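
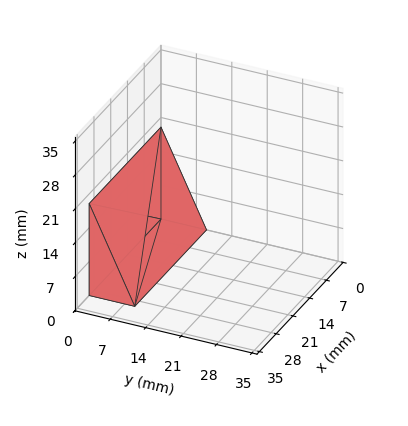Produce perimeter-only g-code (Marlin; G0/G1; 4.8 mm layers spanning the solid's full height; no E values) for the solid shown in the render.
Reading the render: the shape is a wedge (ramp): 30 × 9 mm base, rising to 19 mm along the y=0 edge and sloping linearly to z=0 at y=9 (dimensions read to the nearest mm from the axis ticks). For the g-code, the solid's height is divided into equal slices at the stated Δz and each level perimeter traced with G1 moves after a G0 lift.

; perimeter-only toolpath
G21 ; units = mm
G90 ; absolute positioning
G28 ; home
; layer 1
G0 Z4.8
G0 X0.0 Y0.0
G1 X30.0 Y0.0
G1 X30.0 Y6.8
G1 X0.0 Y6.8
G1 X0.0 Y0.0
; layer 2
G0 Z9.5
G0 X0.0 Y0.0
G1 X30.0 Y0.0
G1 X30.0 Y4.5
G1 X0.0 Y4.5
G1 X0.0 Y0.0
; layer 3
G0 Z14.2
G0 X0.0 Y0.0
G1 X30.0 Y0.0
G1 X30.0 Y2.2
G1 X0.0 Y2.2
G1 X0.0 Y0.0
M2 ; end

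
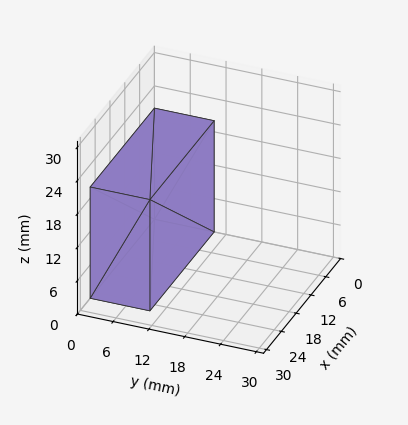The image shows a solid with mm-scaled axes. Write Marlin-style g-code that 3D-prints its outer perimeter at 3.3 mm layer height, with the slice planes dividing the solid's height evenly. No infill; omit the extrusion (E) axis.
Reading the render: the shape is a rectangular box, roughly 26 × 10 mm footprint and 20 mm tall (dimensions read to the nearest mm from the axis ticks). For the g-code, the solid's height is divided into equal slices at the stated Δz and each level perimeter traced with G1 moves after a G0 lift.

; perimeter-only toolpath
G21 ; units = mm
G90 ; absolute positioning
G28 ; home
; layer 1
G0 Z3.3
G0 X0.0 Y0.0
G1 X26.0 Y0.0
G1 X26.0 Y10.0
G1 X0.0 Y10.0
G1 X0.0 Y0.0
; layer 2
G0 Z6.7
G0 X0.0 Y0.0
G1 X26.0 Y0.0
G1 X26.0 Y10.0
G1 X0.0 Y10.0
G1 X0.0 Y0.0
; layer 3
G0 Z10.0
G0 X0.0 Y0.0
G1 X26.0 Y0.0
G1 X26.0 Y10.0
G1 X0.0 Y10.0
G1 X0.0 Y0.0
; layer 4
G0 Z13.3
G0 X0.0 Y0.0
G1 X26.0 Y0.0
G1 X26.0 Y10.0
G1 X0.0 Y10.0
G1 X0.0 Y0.0
; layer 5
G0 Z16.7
G0 X0.0 Y0.0
G1 X26.0 Y0.0
G1 X26.0 Y10.0
G1 X0.0 Y10.0
G1 X0.0 Y0.0
; layer 6
G0 Z20.0
G0 X0.0 Y0.0
G1 X26.0 Y0.0
G1 X26.0 Y10.0
G1 X0.0 Y10.0
G1 X0.0 Y0.0
M2 ; end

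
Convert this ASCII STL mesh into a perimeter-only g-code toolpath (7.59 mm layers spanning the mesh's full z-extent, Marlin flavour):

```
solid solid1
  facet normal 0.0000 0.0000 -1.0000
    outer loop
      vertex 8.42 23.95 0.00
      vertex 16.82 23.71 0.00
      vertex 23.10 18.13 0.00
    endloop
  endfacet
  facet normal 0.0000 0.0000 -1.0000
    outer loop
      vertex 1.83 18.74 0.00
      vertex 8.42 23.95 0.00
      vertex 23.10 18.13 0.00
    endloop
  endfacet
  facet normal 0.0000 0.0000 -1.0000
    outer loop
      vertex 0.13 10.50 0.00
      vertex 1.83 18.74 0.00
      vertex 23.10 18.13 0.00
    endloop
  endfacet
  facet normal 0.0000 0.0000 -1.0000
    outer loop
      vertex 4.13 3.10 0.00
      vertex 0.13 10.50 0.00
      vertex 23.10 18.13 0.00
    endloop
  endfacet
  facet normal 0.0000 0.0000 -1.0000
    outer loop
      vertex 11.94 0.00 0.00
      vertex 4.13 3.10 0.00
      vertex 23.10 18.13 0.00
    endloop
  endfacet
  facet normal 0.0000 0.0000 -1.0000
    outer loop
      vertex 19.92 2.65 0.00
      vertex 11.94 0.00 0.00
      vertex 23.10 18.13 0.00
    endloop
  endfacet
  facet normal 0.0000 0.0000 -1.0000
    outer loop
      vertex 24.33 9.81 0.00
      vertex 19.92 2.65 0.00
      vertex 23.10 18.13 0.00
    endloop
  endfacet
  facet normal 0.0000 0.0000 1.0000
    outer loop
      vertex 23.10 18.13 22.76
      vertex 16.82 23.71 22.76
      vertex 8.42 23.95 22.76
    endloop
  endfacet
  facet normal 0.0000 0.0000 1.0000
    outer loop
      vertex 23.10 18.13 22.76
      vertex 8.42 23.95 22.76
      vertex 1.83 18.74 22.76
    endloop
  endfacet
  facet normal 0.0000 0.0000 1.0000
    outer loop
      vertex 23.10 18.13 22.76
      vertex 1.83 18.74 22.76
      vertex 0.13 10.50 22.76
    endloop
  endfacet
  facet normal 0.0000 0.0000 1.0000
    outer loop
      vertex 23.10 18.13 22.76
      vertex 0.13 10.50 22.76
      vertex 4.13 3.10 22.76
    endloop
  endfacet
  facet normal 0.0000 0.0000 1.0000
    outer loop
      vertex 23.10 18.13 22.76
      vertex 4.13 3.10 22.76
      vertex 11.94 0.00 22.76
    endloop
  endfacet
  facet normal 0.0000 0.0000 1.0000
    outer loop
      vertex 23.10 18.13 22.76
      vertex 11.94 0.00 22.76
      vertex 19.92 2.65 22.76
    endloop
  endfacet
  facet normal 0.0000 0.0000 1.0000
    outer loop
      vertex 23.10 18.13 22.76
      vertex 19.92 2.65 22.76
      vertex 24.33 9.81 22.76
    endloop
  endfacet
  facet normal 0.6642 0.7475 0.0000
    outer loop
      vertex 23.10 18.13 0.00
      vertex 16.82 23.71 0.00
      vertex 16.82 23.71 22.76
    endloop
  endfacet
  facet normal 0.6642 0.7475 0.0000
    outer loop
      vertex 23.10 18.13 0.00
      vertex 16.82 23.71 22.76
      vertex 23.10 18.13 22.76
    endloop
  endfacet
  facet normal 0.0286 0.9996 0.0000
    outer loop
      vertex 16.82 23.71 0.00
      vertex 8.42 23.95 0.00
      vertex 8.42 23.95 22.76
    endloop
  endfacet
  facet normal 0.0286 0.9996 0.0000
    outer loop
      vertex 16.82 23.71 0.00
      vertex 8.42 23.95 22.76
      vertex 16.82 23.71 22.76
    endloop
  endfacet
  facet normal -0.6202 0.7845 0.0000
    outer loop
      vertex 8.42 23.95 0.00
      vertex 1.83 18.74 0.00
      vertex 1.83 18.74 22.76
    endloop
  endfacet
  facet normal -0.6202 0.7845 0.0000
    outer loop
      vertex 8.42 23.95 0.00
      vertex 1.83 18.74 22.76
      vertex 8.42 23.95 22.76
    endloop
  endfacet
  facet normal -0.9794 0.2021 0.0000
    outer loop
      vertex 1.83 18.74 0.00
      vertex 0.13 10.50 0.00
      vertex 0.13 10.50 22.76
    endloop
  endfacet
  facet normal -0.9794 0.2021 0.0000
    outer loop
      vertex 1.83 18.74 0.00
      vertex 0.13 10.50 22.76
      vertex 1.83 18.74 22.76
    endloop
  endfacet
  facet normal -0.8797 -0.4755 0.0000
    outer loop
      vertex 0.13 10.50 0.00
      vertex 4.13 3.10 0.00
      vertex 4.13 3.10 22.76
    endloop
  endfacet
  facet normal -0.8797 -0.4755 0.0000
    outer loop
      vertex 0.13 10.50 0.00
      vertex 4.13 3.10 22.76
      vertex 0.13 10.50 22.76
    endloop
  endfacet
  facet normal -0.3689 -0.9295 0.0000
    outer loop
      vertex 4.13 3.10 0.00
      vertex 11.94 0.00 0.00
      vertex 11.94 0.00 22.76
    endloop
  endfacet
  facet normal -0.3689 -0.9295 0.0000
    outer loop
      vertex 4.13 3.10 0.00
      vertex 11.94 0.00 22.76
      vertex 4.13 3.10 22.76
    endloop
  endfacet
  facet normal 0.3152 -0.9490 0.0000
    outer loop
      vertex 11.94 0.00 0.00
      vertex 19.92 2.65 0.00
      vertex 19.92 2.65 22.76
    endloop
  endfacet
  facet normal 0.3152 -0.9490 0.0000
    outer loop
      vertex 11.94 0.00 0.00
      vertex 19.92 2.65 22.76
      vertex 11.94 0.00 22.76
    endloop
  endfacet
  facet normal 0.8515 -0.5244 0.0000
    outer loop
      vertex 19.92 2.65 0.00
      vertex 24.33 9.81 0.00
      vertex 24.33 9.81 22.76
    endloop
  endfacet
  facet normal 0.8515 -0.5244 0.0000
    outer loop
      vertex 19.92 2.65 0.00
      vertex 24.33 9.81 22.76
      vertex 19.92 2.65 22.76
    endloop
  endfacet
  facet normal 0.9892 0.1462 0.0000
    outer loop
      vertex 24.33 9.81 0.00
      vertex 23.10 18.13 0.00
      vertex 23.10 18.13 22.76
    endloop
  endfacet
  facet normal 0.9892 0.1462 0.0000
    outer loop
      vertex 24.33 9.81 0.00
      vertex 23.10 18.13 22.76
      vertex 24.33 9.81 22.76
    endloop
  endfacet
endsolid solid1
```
; perimeter-only toolpath
G21 ; units = mm
G90 ; absolute positioning
G28 ; home
; layer 1
G0 Z7.59
G0 X23.10 Y18.13
G1 X16.82 Y23.71
G1 X8.42 Y23.95
G1 X1.83 Y18.74
G1 X0.13 Y10.50
G1 X4.13 Y3.10
G1 X11.94 Y0.00
G1 X19.92 Y2.65
G1 X24.33 Y9.81
G1 X23.10 Y18.13
; layer 2
G0 Z15.17
G0 X23.10 Y18.13
G1 X16.82 Y23.71
G1 X8.42 Y23.95
G1 X1.83 Y18.74
G1 X0.13 Y10.50
G1 X4.13 Y3.10
G1 X11.94 Y0.00
G1 X19.92 Y2.65
G1 X24.33 Y9.81
G1 X23.10 Y18.13
; layer 3
G0 Z22.76
G0 X23.10 Y18.13
G1 X16.82 Y23.71
G1 X8.42 Y23.95
G1 X1.83 Y18.74
G1 X0.13 Y10.50
G1 X4.13 Y3.10
G1 X11.94 Y0.00
G1 X19.92 Y2.65
G1 X24.33 Y9.81
G1 X23.10 Y18.13
M2 ; end

The solid is a regular 9-sided prism (a cylinder approximated with 9 flat sides), circumscribed radius ≈ 12.3 mm, height ≈ 22.8 mm. Slicing at Δz = 7.59 mm — 3 equal slices spanning the solid's height, so layer i sits at z = i·h/3 — gives 3 non-empty perimeters. Each is a 9-segment closed polygon; G0 lifts to the layer z and rapids to the start vertex, then G1 traces the edges.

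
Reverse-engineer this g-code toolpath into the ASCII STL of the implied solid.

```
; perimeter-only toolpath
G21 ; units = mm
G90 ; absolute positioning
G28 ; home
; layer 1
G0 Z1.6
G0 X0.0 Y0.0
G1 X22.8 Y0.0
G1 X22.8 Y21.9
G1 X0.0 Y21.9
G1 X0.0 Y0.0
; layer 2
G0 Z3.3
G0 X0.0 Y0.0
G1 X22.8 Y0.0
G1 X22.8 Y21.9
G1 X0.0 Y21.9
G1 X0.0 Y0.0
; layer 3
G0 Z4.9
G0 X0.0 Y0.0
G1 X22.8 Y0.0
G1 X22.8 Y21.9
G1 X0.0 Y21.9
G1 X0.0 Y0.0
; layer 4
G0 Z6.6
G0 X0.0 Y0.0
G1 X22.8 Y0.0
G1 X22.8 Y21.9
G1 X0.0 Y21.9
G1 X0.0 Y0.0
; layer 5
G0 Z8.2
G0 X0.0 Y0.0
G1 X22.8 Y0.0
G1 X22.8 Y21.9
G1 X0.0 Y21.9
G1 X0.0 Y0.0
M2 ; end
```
solid part
  facet normal 0.0000 0.0000 -1.0000
    outer loop
      vertex 22.8 21.9 0.0
      vertex 22.8 0.0 0.0
      vertex 0.0 0.0 0.0
    endloop
  endfacet
  facet normal 0.0000 0.0000 -1.0000
    outer loop
      vertex 0.0 21.9 0.0
      vertex 22.8 21.9 0.0
      vertex 0.0 0.0 0.0
    endloop
  endfacet
  facet normal 0.0000 0.0000 1.0000
    outer loop
      vertex 0.0 0.0 8.2
      vertex 22.8 0.0 8.2
      vertex 22.8 21.9 8.2
    endloop
  endfacet
  facet normal 0.0000 0.0000 1.0000
    outer loop
      vertex 0.0 0.0 8.2
      vertex 22.8 21.9 8.2
      vertex 0.0 21.9 8.2
    endloop
  endfacet
  facet normal 0.0000 -1.0000 0.0000
    outer loop
      vertex 0.0 0.0 0.0
      vertex 22.8 0.0 0.0
      vertex 22.8 0.0 8.2
    endloop
  endfacet
  facet normal 0.0000 -1.0000 0.0000
    outer loop
      vertex 0.0 0.0 0.0
      vertex 22.8 0.0 8.2
      vertex 0.0 0.0 8.2
    endloop
  endfacet
  facet normal 0.0000 1.0000 0.0000
    outer loop
      vertex 22.8 21.9 8.2
      vertex 22.8 21.9 0.0
      vertex 0.0 21.9 0.0
    endloop
  endfacet
  facet normal 0.0000 1.0000 0.0000
    outer loop
      vertex 0.0 21.9 8.2
      vertex 22.8 21.9 8.2
      vertex 0.0 21.9 0.0
    endloop
  endfacet
  facet normal -1.0000 0.0000 0.0000
    outer loop
      vertex 0.0 21.9 8.2
      vertex 0.0 21.9 0.0
      vertex 0.0 0.0 0.0
    endloop
  endfacet
  facet normal -1.0000 0.0000 0.0000
    outer loop
      vertex 0.0 0.0 8.2
      vertex 0.0 21.9 8.2
      vertex 0.0 0.0 0.0
    endloop
  endfacet
  facet normal 1.0000 0.0000 0.0000
    outer loop
      vertex 22.8 0.0 0.0
      vertex 22.8 21.9 0.0
      vertex 22.8 21.9 8.2
    endloop
  endfacet
  facet normal 1.0000 0.0000 0.0000
    outer loop
      vertex 22.8 0.0 0.0
      vertex 22.8 21.9 8.2
      vertex 22.8 0.0 8.2
    endloop
  endfacet
endsolid part

The G0 Z moves step by Δz≈1.6 mm. Every layer's G1 loop is the same polygon, so the solid is a straight extrusion of it from z=0 to z≈8.2. Closing with flat bottom and top caps and triangulating gives 12 facets — a rectangular box, roughly 22.8 × 21.9 mm footprint and 8.2 mm tall.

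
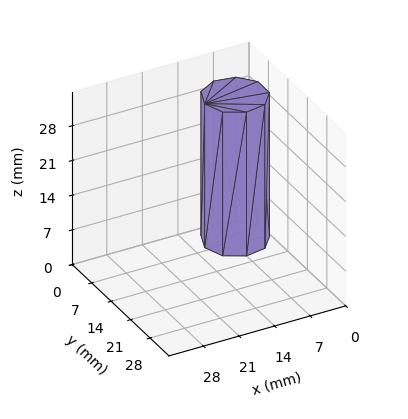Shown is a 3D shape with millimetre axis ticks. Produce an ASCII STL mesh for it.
Reading the render: the shape is a regular 9-sided prism (a cylinder approximated with 9 flat sides), circumscribed radius ≈ 6 mm, height ≈ 29 mm (dimensions read to the nearest mm from the axis ticks). For the STL, each face is triangulated and given an outward normal.

solid part
  facet normal 0.0000 0.0000 -1.0000
    outer loop
      vertex 7.0 11.9 0.0
      vertex 10.6 9.9 0.0
      vertex 12.0 6.0 0.0
    endloop
  endfacet
  facet normal 0.0000 0.0000 -1.0000
    outer loop
      vertex 3.0 11.2 0.0
      vertex 7.0 11.9 0.0
      vertex 12.0 6.0 0.0
    endloop
  endfacet
  facet normal 0.0000 0.0000 -1.0000
    outer loop
      vertex 0.4 8.1 0.0
      vertex 3.0 11.2 0.0
      vertex 12.0 6.0 0.0
    endloop
  endfacet
  facet normal 0.0000 0.0000 -1.0000
    outer loop
      vertex 0.4 3.9 0.0
      vertex 0.4 8.1 0.0
      vertex 12.0 6.0 0.0
    endloop
  endfacet
  facet normal 0.0000 0.0000 -1.0000
    outer loop
      vertex 3.0 0.8 0.0
      vertex 0.4 3.9 0.0
      vertex 12.0 6.0 0.0
    endloop
  endfacet
  facet normal 0.0000 0.0000 -1.0000
    outer loop
      vertex 7.0 0.1 0.0
      vertex 3.0 0.8 0.0
      vertex 12.0 6.0 0.0
    endloop
  endfacet
  facet normal 0.0000 0.0000 -1.0000
    outer loop
      vertex 10.6 2.1 0.0
      vertex 7.0 0.1 0.0
      vertex 12.0 6.0 0.0
    endloop
  endfacet
  facet normal 0.0000 0.0000 1.0000
    outer loop
      vertex 12.0 6.0 29.0
      vertex 10.6 9.9 29.0
      vertex 7.0 11.9 29.0
    endloop
  endfacet
  facet normal 0.0000 0.0000 1.0000
    outer loop
      vertex 12.0 6.0 29.0
      vertex 7.0 11.9 29.0
      vertex 3.0 11.2 29.0
    endloop
  endfacet
  facet normal 0.0000 0.0000 1.0000
    outer loop
      vertex 12.0 6.0 29.0
      vertex 3.0 11.2 29.0
      vertex 0.4 8.1 29.0
    endloop
  endfacet
  facet normal 0.0000 0.0000 1.0000
    outer loop
      vertex 12.0 6.0 29.0
      vertex 0.4 8.1 29.0
      vertex 0.4 3.9 29.0
    endloop
  endfacet
  facet normal 0.0000 0.0000 1.0000
    outer loop
      vertex 12.0 6.0 29.0
      vertex 0.4 3.9 29.0
      vertex 3.0 0.8 29.0
    endloop
  endfacet
  facet normal 0.0000 0.0000 1.0000
    outer loop
      vertex 12.0 6.0 29.0
      vertex 3.0 0.8 29.0
      vertex 7.0 0.1 29.0
    endloop
  endfacet
  facet normal 0.0000 0.0000 1.0000
    outer loop
      vertex 12.0 6.0 29.0
      vertex 7.0 0.1 29.0
      vertex 10.6 2.1 29.0
    endloop
  endfacet
  facet normal 0.9412 0.3379 0.0000
    outer loop
      vertex 12.0 6.0 0.0
      vertex 10.6 9.9 0.0
      vertex 10.6 9.9 29.0
    endloop
  endfacet
  facet normal 0.9412 0.3379 0.0000
    outer loop
      vertex 12.0 6.0 0.0
      vertex 10.6 9.9 29.0
      vertex 12.0 6.0 29.0
    endloop
  endfacet
  facet normal 0.4856 0.8742 0.0000
    outer loop
      vertex 10.6 9.9 0.0
      vertex 7.0 11.9 0.0
      vertex 7.0 11.9 29.0
    endloop
  endfacet
  facet normal 0.4856 0.8742 0.0000
    outer loop
      vertex 10.6 9.9 0.0
      vertex 7.0 11.9 29.0
      vertex 10.6 9.9 29.0
    endloop
  endfacet
  facet normal -0.1724 0.9850 0.0000
    outer loop
      vertex 7.0 11.9 0.0
      vertex 3.0 11.2 0.0
      vertex 3.0 11.2 29.0
    endloop
  endfacet
  facet normal -0.1724 0.9850 0.0000
    outer loop
      vertex 7.0 11.9 0.0
      vertex 3.0 11.2 29.0
      vertex 7.0 11.9 29.0
    endloop
  endfacet
  facet normal -0.7662 0.6426 0.0000
    outer loop
      vertex 3.0 11.2 0.0
      vertex 0.4 8.1 0.0
      vertex 0.4 8.1 29.0
    endloop
  endfacet
  facet normal -0.7662 0.6426 0.0000
    outer loop
      vertex 3.0 11.2 0.0
      vertex 0.4 8.1 29.0
      vertex 3.0 11.2 29.0
    endloop
  endfacet
  facet normal -1.0000 0.0000 0.0000
    outer loop
      vertex 0.4 8.1 0.0
      vertex 0.4 3.9 0.0
      vertex 0.4 3.9 29.0
    endloop
  endfacet
  facet normal -1.0000 0.0000 0.0000
    outer loop
      vertex 0.4 8.1 0.0
      vertex 0.4 3.9 29.0
      vertex 0.4 8.1 29.0
    endloop
  endfacet
  facet normal -0.7662 -0.6426 0.0000
    outer loop
      vertex 0.4 3.9 0.0
      vertex 3.0 0.8 0.0
      vertex 3.0 0.8 29.0
    endloop
  endfacet
  facet normal -0.7662 -0.6426 0.0000
    outer loop
      vertex 0.4 3.9 0.0
      vertex 3.0 0.8 29.0
      vertex 0.4 3.9 29.0
    endloop
  endfacet
  facet normal -0.1724 -0.9850 0.0000
    outer loop
      vertex 3.0 0.8 0.0
      vertex 7.0 0.1 0.0
      vertex 7.0 0.1 29.0
    endloop
  endfacet
  facet normal -0.1724 -0.9850 0.0000
    outer loop
      vertex 3.0 0.8 0.0
      vertex 7.0 0.1 29.0
      vertex 3.0 0.8 29.0
    endloop
  endfacet
  facet normal 0.4856 -0.8742 0.0000
    outer loop
      vertex 7.0 0.1 0.0
      vertex 10.6 2.1 0.0
      vertex 10.6 2.1 29.0
    endloop
  endfacet
  facet normal 0.4856 -0.8742 0.0000
    outer loop
      vertex 7.0 0.1 0.0
      vertex 10.6 2.1 29.0
      vertex 7.0 0.1 29.0
    endloop
  endfacet
  facet normal 0.9412 -0.3379 0.0000
    outer loop
      vertex 10.6 2.1 0.0
      vertex 12.0 6.0 0.0
      vertex 12.0 6.0 29.0
    endloop
  endfacet
  facet normal 0.9412 -0.3379 0.0000
    outer loop
      vertex 10.6 2.1 0.0
      vertex 12.0 6.0 29.0
      vertex 10.6 2.1 29.0
    endloop
  endfacet
endsolid part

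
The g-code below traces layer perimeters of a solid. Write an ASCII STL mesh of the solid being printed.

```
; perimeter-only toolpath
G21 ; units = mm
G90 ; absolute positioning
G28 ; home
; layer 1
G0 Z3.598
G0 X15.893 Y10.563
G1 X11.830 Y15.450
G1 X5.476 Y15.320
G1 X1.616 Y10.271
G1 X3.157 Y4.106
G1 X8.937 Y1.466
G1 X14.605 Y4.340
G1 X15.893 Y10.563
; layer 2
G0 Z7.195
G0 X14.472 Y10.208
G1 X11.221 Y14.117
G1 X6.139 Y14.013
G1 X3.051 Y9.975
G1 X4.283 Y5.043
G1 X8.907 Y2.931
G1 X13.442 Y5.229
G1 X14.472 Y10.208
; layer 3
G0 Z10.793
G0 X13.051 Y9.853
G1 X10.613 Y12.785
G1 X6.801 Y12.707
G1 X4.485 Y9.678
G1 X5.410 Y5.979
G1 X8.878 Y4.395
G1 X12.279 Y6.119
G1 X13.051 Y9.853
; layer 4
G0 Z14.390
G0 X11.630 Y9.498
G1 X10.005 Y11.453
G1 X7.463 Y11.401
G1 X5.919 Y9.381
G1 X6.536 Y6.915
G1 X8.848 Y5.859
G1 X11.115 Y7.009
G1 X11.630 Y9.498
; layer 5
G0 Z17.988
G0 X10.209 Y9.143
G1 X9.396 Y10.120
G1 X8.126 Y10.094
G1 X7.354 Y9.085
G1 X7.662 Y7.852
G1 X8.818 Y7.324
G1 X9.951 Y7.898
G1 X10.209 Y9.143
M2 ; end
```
solid part
  facet normal 0.0000 0.0000 -1.0000
    outer loop
      vertex 4.814 16.626 0.000
      vertex 12.438 16.782 0.000
      vertex 17.314 10.918 0.000
    endloop
  endfacet
  facet normal 0.0000 0.0000 -1.0000
    outer loop
      vertex 0.182 10.568 0.000
      vertex 4.814 16.626 0.000
      vertex 17.314 10.918 0.000
    endloop
  endfacet
  facet normal 0.0000 0.0000 -1.0000
    outer loop
      vertex 2.031 3.170 0.000
      vertex 0.182 10.568 0.000
      vertex 17.314 10.918 0.000
    endloop
  endfacet
  facet normal 0.0000 0.0000 -1.0000
    outer loop
      vertex 8.967 0.002 0.000
      vertex 2.031 3.170 0.000
      vertex 17.314 10.918 0.000
    endloop
  endfacet
  facet normal 0.0000 0.0000 -1.0000
    outer loop
      vertex 15.769 3.450 0.000
      vertex 8.967 0.002 0.000
      vertex 17.314 10.918 0.000
    endloop
  endfacet
  facet normal 0.7219 0.6003 0.3444
    outer loop
      vertex 17.314 10.918 0.000
      vertex 12.438 16.782 0.000
      vertex 8.788 8.788 21.585
    endloop
  endfacet
  facet normal -0.0192 0.9386 0.3444
    outer loop
      vertex 12.438 16.782 0.000
      vertex 4.814 16.626 0.000
      vertex 8.788 8.788 21.585
    endloop
  endfacet
  facet normal -0.7458 0.5702 0.3444
    outer loop
      vertex 4.814 16.626 0.000
      vertex 0.182 10.568 0.000
      vertex 8.788 8.788 21.585
    endloop
  endfacet
  facet normal -0.9108 -0.2276 0.3444
    outer loop
      vertex 0.182 10.568 0.000
      vertex 2.031 3.170 0.000
      vertex 8.788 8.788 21.585
    endloop
  endfacet
  facet normal -0.3901 -0.8540 0.3444
    outer loop
      vertex 2.031 3.170 0.000
      vertex 8.967 0.002 0.000
      vertex 8.788 8.788 21.585
    endloop
  endfacet
  facet normal 0.4245 -0.8374 0.3444
    outer loop
      vertex 8.967 0.002 0.000
      vertex 15.769 3.450 0.000
      vertex 8.788 8.788 21.585
    endloop
  endfacet
  facet normal 0.9194 -0.1902 0.3444
    outer loop
      vertex 15.769 3.450 0.000
      vertex 17.314 10.918 0.000
      vertex 8.788 8.788 21.585
    endloop
  endfacet
endsolid part

The G0 Z moves step by Δz≈3.598 mm. The G1 loops shrink linearly with z, so the solid tapers from its base footprint up to z≈21.6. Closing with a flat bottom cap and the tapered top and triangulating gives 12 facets — a regular 7-sided pyramid, base circumscribed radius ≈ 8.79 mm, apex at z ≈ 21.6 mm.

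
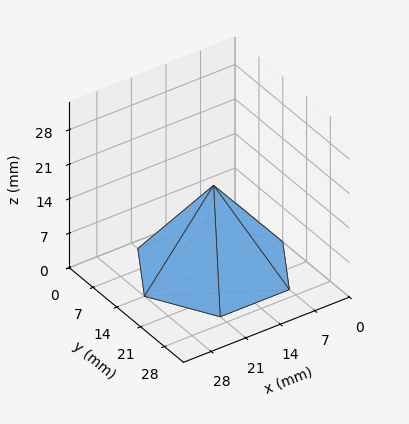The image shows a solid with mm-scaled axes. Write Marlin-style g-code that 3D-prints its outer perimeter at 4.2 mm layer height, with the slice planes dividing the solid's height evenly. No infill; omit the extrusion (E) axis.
Reading the render: the shape is a regular 6-sided pyramid, base circumscribed radius ≈ 14 mm, apex at z ≈ 17 mm (dimensions read to the nearest mm from the axis ticks). For the g-code, the solid's height is divided into equal slices at the stated Δz and each level perimeter traced with G1 moves after a G0 lift.

; perimeter-only toolpath
G21 ; units = mm
G90 ; absolute positioning
G28 ; home
; layer 1
G0 Z4.2
G0 X24.5 Y14.0
G1 X19.2 Y23.1
G1 X8.8 Y23.1
G1 X3.5 Y14.0
G1 X8.8 Y4.9
G1 X19.2 Y4.9
G1 X24.5 Y14.0
; layer 2
G0 Z8.5
G0 X21.0 Y14.0
G1 X17.5 Y20.1
G1 X10.5 Y20.1
G1 X7.0 Y14.0
G1 X10.5 Y8.0
G1 X17.5 Y8.0
G1 X21.0 Y14.0
; layer 3
G0 Z12.8
G0 X17.5 Y14.0
G1 X15.8 Y17.0
G1 X12.2 Y17.0
G1 X10.5 Y14.0
G1 X12.2 Y11.0
G1 X15.8 Y11.0
G1 X17.5 Y14.0
M2 ; end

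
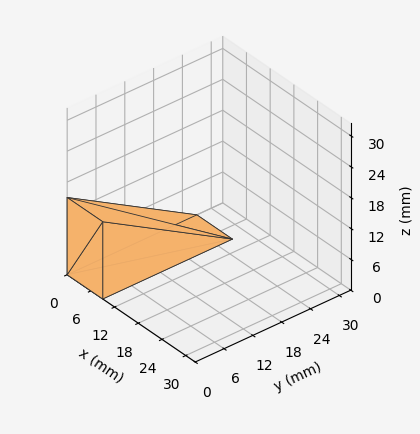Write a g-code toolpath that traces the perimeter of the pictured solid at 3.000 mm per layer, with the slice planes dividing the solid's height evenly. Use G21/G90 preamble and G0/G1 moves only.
Reading the render: the shape is a wedge (ramp): 9 × 27 mm base, rising to 15 mm along the y=0 edge and sloping linearly to z=0 at y=27 (dimensions read to the nearest mm from the axis ticks). For the g-code, the solid's height is divided into equal slices at the stated Δz and each level perimeter traced with G1 moves after a G0 lift.

; perimeter-only toolpath
G21 ; units = mm
G90 ; absolute positioning
G28 ; home
; layer 1
G0 Z3.000
G0 X0.000 Y0.000
G1 X9.000 Y0.000
G1 X9.000 Y21.600
G1 X0.000 Y21.600
G1 X0.000 Y0.000
; layer 2
G0 Z6.000
G0 X0.000 Y0.000
G1 X9.000 Y0.000
G1 X9.000 Y16.200
G1 X0.000 Y16.200
G1 X0.000 Y0.000
; layer 3
G0 Z9.000
G0 X0.000 Y0.000
G1 X9.000 Y0.000
G1 X9.000 Y10.800
G1 X0.000 Y10.800
G1 X0.000 Y0.000
; layer 4
G0 Z12.000
G0 X0.000 Y0.000
G1 X9.000 Y0.000
G1 X9.000 Y5.400
G1 X0.000 Y5.400
G1 X0.000 Y0.000
M2 ; end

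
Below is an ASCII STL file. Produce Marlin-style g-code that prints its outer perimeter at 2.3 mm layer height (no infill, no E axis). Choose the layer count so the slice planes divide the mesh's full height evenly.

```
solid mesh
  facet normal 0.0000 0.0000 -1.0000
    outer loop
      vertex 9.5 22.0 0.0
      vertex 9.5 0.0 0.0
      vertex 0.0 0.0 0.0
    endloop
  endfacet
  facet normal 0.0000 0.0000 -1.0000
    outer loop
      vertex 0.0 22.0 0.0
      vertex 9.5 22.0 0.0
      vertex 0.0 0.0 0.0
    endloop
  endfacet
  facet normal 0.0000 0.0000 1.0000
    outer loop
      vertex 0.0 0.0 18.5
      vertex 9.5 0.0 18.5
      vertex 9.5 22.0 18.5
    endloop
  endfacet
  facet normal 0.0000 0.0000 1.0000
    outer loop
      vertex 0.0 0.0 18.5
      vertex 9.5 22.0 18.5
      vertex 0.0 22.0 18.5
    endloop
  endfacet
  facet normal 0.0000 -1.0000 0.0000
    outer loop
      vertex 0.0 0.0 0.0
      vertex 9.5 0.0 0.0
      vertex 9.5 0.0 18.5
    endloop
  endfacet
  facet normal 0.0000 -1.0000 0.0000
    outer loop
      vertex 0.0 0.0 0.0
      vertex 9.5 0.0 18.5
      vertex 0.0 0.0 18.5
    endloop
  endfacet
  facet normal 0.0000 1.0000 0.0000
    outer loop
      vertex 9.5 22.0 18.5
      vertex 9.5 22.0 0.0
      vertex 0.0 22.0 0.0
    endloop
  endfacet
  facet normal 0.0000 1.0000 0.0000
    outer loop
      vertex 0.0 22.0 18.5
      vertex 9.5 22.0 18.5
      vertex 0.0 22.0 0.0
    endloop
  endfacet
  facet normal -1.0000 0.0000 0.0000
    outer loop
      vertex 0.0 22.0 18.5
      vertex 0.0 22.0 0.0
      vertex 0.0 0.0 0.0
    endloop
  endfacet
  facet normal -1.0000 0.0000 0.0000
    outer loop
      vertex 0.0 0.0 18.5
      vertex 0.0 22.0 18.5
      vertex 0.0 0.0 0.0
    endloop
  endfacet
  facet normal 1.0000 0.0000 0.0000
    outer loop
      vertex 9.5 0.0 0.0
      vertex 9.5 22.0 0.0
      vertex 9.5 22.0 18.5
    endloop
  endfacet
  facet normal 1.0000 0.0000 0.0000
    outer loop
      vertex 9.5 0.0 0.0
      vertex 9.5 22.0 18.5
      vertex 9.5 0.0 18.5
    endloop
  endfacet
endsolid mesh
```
; perimeter-only toolpath
G21 ; units = mm
G90 ; absolute positioning
G28 ; home
; layer 1
G0 Z2.3
G0 X0.0 Y0.0
G1 X9.5 Y0.0
G1 X9.5 Y22.0
G1 X0.0 Y22.0
G1 X0.0 Y0.0
; layer 2
G0 Z4.6
G0 X0.0 Y0.0
G1 X9.5 Y0.0
G1 X9.5 Y22.0
G1 X0.0 Y22.0
G1 X0.0 Y0.0
; layer 3
G0 Z6.9
G0 X0.0 Y0.0
G1 X9.5 Y0.0
G1 X9.5 Y22.0
G1 X0.0 Y22.0
G1 X0.0 Y0.0
; layer 4
G0 Z9.2
G0 X0.0 Y0.0
G1 X9.5 Y0.0
G1 X9.5 Y22.0
G1 X0.0 Y22.0
G1 X0.0 Y0.0
; layer 5
G0 Z11.6
G0 X0.0 Y0.0
G1 X9.5 Y0.0
G1 X9.5 Y22.0
G1 X0.0 Y22.0
G1 X0.0 Y0.0
; layer 6
G0 Z13.9
G0 X0.0 Y0.0
G1 X9.5 Y0.0
G1 X9.5 Y22.0
G1 X0.0 Y22.0
G1 X0.0 Y0.0
; layer 7
G0 Z16.2
G0 X0.0 Y0.0
G1 X9.5 Y0.0
G1 X9.5 Y22.0
G1 X0.0 Y22.0
G1 X0.0 Y0.0
; layer 8
G0 Z18.5
G0 X0.0 Y0.0
G1 X9.5 Y0.0
G1 X9.5 Y22.0
G1 X0.0 Y22.0
G1 X0.0 Y0.0
M2 ; end

The solid is a rectangular box, roughly 9.5 × 22 mm footprint and 18.5 mm tall. Slicing at Δz = 2.3 mm — 8 equal slices spanning the solid's height, so layer i sits at z = i·h/8 — gives 8 non-empty perimeters. Each is a 4-segment closed polygon; G0 lifts to the layer z and rapids to the start vertex, then G1 traces the edges.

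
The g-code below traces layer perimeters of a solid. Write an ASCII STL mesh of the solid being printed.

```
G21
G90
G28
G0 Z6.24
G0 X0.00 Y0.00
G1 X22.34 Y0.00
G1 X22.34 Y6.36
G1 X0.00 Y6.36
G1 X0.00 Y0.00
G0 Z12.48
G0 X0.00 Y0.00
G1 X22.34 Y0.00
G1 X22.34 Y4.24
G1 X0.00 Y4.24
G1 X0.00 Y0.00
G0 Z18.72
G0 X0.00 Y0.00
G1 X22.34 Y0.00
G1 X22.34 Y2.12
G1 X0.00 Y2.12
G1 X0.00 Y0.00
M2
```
solid part
  facet normal 0.0000 0.0000 -1.0000
    outer loop
      vertex 22.34 8.48 0.00
      vertex 22.34 0.00 0.00
      vertex 0.00 0.00 0.00
    endloop
  endfacet
  facet normal 0.0000 0.0000 -1.0000
    outer loop
      vertex 0.00 8.48 0.00
      vertex 22.34 8.48 0.00
      vertex 0.00 0.00 0.00
    endloop
  endfacet
  facet normal 0.0000 -1.0000 0.0000
    outer loop
      vertex 0.00 0.00 0.00
      vertex 22.34 0.00 0.00
      vertex 22.34 0.00 24.96
    endloop
  endfacet
  facet normal 0.0000 -1.0000 0.0000
    outer loop
      vertex 0.00 0.00 0.00
      vertex 22.34 0.00 24.96
      vertex 0.00 0.00 24.96
    endloop
  endfacet
  facet normal 0.0000 0.9468 0.3217
    outer loop
      vertex 0.00 0.00 24.96
      vertex 22.34 0.00 24.96
      vertex 22.34 8.48 0.00
    endloop
  endfacet
  facet normal 0.0000 0.9468 0.3217
    outer loop
      vertex 0.00 0.00 24.96
      vertex 22.34 8.48 0.00
      vertex 0.00 8.48 0.00
    endloop
  endfacet
  facet normal -1.0000 0.0000 0.0000
    outer loop
      vertex 0.00 0.00 24.96
      vertex 0.00 8.48 0.00
      vertex 0.00 0.00 0.00
    endloop
  endfacet
  facet normal 1.0000 0.0000 0.0000
    outer loop
      vertex 22.34 0.00 0.00
      vertex 22.34 8.48 0.00
      vertex 22.34 0.00 24.96
    endloop
  endfacet
endsolid part

The G0 Z moves step by Δz≈6.24 mm. The G1 loops shrink linearly with z, so the solid tapers from its base footprint up to z≈25. Closing with a flat bottom cap and the tapered top and triangulating gives 8 facets — a wedge (ramp): 22.3 × 8.48 mm base, rising to 25 mm along the y=0 edge and sloping linearly to z=0 at y=8.48.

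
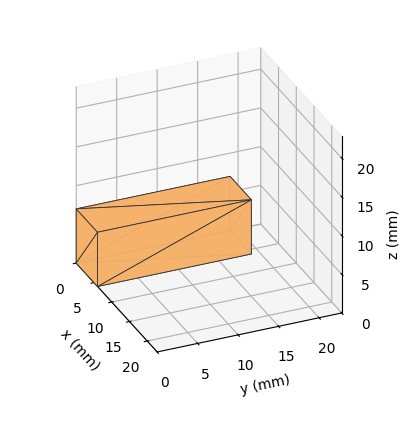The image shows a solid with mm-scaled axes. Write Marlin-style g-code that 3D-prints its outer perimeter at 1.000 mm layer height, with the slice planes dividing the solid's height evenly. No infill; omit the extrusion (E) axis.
Reading the render: the shape is a rectangular box, roughly 6 × 19 mm footprint and 7 mm tall (dimensions read to the nearest mm from the axis ticks). For the g-code, the solid's height is divided into equal slices at the stated Δz and each level perimeter traced with G1 moves after a G0 lift.

; perimeter-only toolpath
G21 ; units = mm
G90 ; absolute positioning
G28 ; home
; layer 1
G0 Z1.000
G0 X0.000 Y0.000
G1 X6.000 Y0.000
G1 X6.000 Y19.000
G1 X0.000 Y19.000
G1 X0.000 Y0.000
; layer 2
G0 Z2.000
G0 X0.000 Y0.000
G1 X6.000 Y0.000
G1 X6.000 Y19.000
G1 X0.000 Y19.000
G1 X0.000 Y0.000
; layer 3
G0 Z3.000
G0 X0.000 Y0.000
G1 X6.000 Y0.000
G1 X6.000 Y19.000
G1 X0.000 Y19.000
G1 X0.000 Y0.000
; layer 4
G0 Z4.000
G0 X0.000 Y0.000
G1 X6.000 Y0.000
G1 X6.000 Y19.000
G1 X0.000 Y19.000
G1 X0.000 Y0.000
; layer 5
G0 Z5.000
G0 X0.000 Y0.000
G1 X6.000 Y0.000
G1 X6.000 Y19.000
G1 X0.000 Y19.000
G1 X0.000 Y0.000
; layer 6
G0 Z6.000
G0 X0.000 Y0.000
G1 X6.000 Y0.000
G1 X6.000 Y19.000
G1 X0.000 Y19.000
G1 X0.000 Y0.000
; layer 7
G0 Z7.000
G0 X0.000 Y0.000
G1 X6.000 Y0.000
G1 X6.000 Y19.000
G1 X0.000 Y19.000
G1 X0.000 Y0.000
M2 ; end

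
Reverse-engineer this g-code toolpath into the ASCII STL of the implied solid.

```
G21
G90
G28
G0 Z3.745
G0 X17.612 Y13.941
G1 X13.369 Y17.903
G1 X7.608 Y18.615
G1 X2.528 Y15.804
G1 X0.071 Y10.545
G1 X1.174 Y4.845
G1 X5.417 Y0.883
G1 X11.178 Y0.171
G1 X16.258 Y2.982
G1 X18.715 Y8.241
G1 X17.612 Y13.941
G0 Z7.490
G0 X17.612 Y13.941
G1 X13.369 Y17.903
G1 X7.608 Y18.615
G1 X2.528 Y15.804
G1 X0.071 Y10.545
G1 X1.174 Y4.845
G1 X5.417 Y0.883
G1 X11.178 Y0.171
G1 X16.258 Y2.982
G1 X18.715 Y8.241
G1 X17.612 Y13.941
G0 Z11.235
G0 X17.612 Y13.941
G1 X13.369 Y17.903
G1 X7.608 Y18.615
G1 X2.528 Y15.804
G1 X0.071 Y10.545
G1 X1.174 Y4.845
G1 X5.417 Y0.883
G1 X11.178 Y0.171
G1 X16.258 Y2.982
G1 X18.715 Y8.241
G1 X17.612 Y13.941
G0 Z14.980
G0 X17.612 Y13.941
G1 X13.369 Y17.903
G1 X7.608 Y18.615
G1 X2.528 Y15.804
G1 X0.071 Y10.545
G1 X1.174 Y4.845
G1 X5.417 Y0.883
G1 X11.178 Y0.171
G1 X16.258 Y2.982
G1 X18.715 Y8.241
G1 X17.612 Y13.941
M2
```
solid part
  facet normal 0.0000 0.0000 -1.0000
    outer loop
      vertex 7.608 18.615 0.000
      vertex 13.369 17.903 0.000
      vertex 17.612 13.941 0.000
    endloop
  endfacet
  facet normal 0.0000 0.0000 -1.0000
    outer loop
      vertex 2.528 15.804 0.000
      vertex 7.608 18.615 0.000
      vertex 17.612 13.941 0.000
    endloop
  endfacet
  facet normal 0.0000 0.0000 -1.0000
    outer loop
      vertex 0.071 10.545 0.000
      vertex 2.528 15.804 0.000
      vertex 17.612 13.941 0.000
    endloop
  endfacet
  facet normal 0.0000 0.0000 -1.0000
    outer loop
      vertex 1.174 4.845 0.000
      vertex 0.071 10.545 0.000
      vertex 17.612 13.941 0.000
    endloop
  endfacet
  facet normal 0.0000 0.0000 -1.0000
    outer loop
      vertex 5.417 0.883 0.000
      vertex 1.174 4.845 0.000
      vertex 17.612 13.941 0.000
    endloop
  endfacet
  facet normal 0.0000 0.0000 -1.0000
    outer loop
      vertex 11.178 0.171 0.000
      vertex 5.417 0.883 0.000
      vertex 17.612 13.941 0.000
    endloop
  endfacet
  facet normal 0.0000 0.0000 -1.0000
    outer loop
      vertex 16.258 2.982 0.000
      vertex 11.178 0.171 0.000
      vertex 17.612 13.941 0.000
    endloop
  endfacet
  facet normal 0.0000 0.0000 -1.0000
    outer loop
      vertex 18.715 8.241 0.000
      vertex 16.258 2.982 0.000
      vertex 17.612 13.941 0.000
    endloop
  endfacet
  facet normal 0.0000 0.0000 1.0000
    outer loop
      vertex 17.612 13.941 14.980
      vertex 13.369 17.903 14.980
      vertex 7.608 18.615 14.980
    endloop
  endfacet
  facet normal 0.0000 0.0000 1.0000
    outer loop
      vertex 17.612 13.941 14.980
      vertex 7.608 18.615 14.980
      vertex 2.528 15.804 14.980
    endloop
  endfacet
  facet normal 0.0000 0.0000 1.0000
    outer loop
      vertex 17.612 13.941 14.980
      vertex 2.528 15.804 14.980
      vertex 0.071 10.545 14.980
    endloop
  endfacet
  facet normal 0.0000 0.0000 1.0000
    outer loop
      vertex 17.612 13.941 14.980
      vertex 0.071 10.545 14.980
      vertex 1.174 4.845 14.980
    endloop
  endfacet
  facet normal 0.0000 0.0000 1.0000
    outer loop
      vertex 17.612 13.941 14.980
      vertex 1.174 4.845 14.980
      vertex 5.417 0.883 14.980
    endloop
  endfacet
  facet normal 0.0000 0.0000 1.0000
    outer loop
      vertex 17.612 13.941 14.980
      vertex 5.417 0.883 14.980
      vertex 11.178 0.171 14.980
    endloop
  endfacet
  facet normal 0.0000 0.0000 1.0000
    outer loop
      vertex 17.612 13.941 14.980
      vertex 11.178 0.171 14.980
      vertex 16.258 2.982 14.980
    endloop
  endfacet
  facet normal 0.0000 0.0000 1.0000
    outer loop
      vertex 17.612 13.941 14.980
      vertex 16.258 2.982 14.980
      vertex 18.715 8.241 14.980
    endloop
  endfacet
  facet normal 0.6825 0.7309 0.0000
    outer loop
      vertex 17.612 13.941 0.000
      vertex 13.369 17.903 0.000
      vertex 13.369 17.903 14.980
    endloop
  endfacet
  facet normal 0.6825 0.7309 0.0000
    outer loop
      vertex 17.612 13.941 0.000
      vertex 13.369 17.903 14.980
      vertex 17.612 13.941 14.980
    endloop
  endfacet
  facet normal 0.1227 0.9924 0.0000
    outer loop
      vertex 13.369 17.903 0.000
      vertex 7.608 18.615 0.000
      vertex 7.608 18.615 14.980
    endloop
  endfacet
  facet normal 0.1227 0.9924 0.0000
    outer loop
      vertex 13.369 17.903 0.000
      vertex 7.608 18.615 14.980
      vertex 13.369 17.903 14.980
    endloop
  endfacet
  facet normal -0.4842 0.8750 0.0000
    outer loop
      vertex 7.608 18.615 0.000
      vertex 2.528 15.804 0.000
      vertex 2.528 15.804 14.980
    endloop
  endfacet
  facet normal -0.4842 0.8750 0.0000
    outer loop
      vertex 7.608 18.615 0.000
      vertex 2.528 15.804 14.980
      vertex 7.608 18.615 14.980
    endloop
  endfacet
  facet normal -0.9060 0.4233 0.0000
    outer loop
      vertex 2.528 15.804 0.000
      vertex 0.071 10.545 0.000
      vertex 0.071 10.545 14.980
    endloop
  endfacet
  facet normal -0.9060 0.4233 0.0000
    outer loop
      vertex 2.528 15.804 0.000
      vertex 0.071 10.545 14.980
      vertex 2.528 15.804 14.980
    endloop
  endfacet
  facet normal -0.9818 -0.1900 0.0000
    outer loop
      vertex 0.071 10.545 0.000
      vertex 1.174 4.845 0.000
      vertex 1.174 4.845 14.980
    endloop
  endfacet
  facet normal -0.9818 -0.1900 0.0000
    outer loop
      vertex 0.071 10.545 0.000
      vertex 1.174 4.845 14.980
      vertex 0.071 10.545 14.980
    endloop
  endfacet
  facet normal -0.6825 -0.7309 0.0000
    outer loop
      vertex 1.174 4.845 0.000
      vertex 5.417 0.883 0.000
      vertex 5.417 0.883 14.980
    endloop
  endfacet
  facet normal -0.6825 -0.7309 0.0000
    outer loop
      vertex 1.174 4.845 0.000
      vertex 5.417 0.883 14.980
      vertex 1.174 4.845 14.980
    endloop
  endfacet
  facet normal -0.1227 -0.9924 0.0000
    outer loop
      vertex 5.417 0.883 0.000
      vertex 11.178 0.171 0.000
      vertex 11.178 0.171 14.980
    endloop
  endfacet
  facet normal -0.1227 -0.9924 0.0000
    outer loop
      vertex 5.417 0.883 0.000
      vertex 11.178 0.171 14.980
      vertex 5.417 0.883 14.980
    endloop
  endfacet
  facet normal 0.4842 -0.8750 0.0000
    outer loop
      vertex 11.178 0.171 0.000
      vertex 16.258 2.982 0.000
      vertex 16.258 2.982 14.980
    endloop
  endfacet
  facet normal 0.4842 -0.8750 0.0000
    outer loop
      vertex 11.178 0.171 0.000
      vertex 16.258 2.982 14.980
      vertex 11.178 0.171 14.980
    endloop
  endfacet
  facet normal 0.9060 -0.4233 0.0000
    outer loop
      vertex 16.258 2.982 0.000
      vertex 18.715 8.241 0.000
      vertex 18.715 8.241 14.980
    endloop
  endfacet
  facet normal 0.9060 -0.4233 0.0000
    outer loop
      vertex 16.258 2.982 0.000
      vertex 18.715 8.241 14.980
      vertex 16.258 2.982 14.980
    endloop
  endfacet
  facet normal 0.9818 0.1900 0.0000
    outer loop
      vertex 18.715 8.241 0.000
      vertex 17.612 13.941 0.000
      vertex 17.612 13.941 14.980
    endloop
  endfacet
  facet normal 0.9818 0.1900 0.0000
    outer loop
      vertex 18.715 8.241 0.000
      vertex 17.612 13.941 14.980
      vertex 18.715 8.241 14.980
    endloop
  endfacet
endsolid part

The G0 Z moves step by Δz≈3.745 mm. Every layer's G1 loop is the same polygon, so the solid is a straight extrusion of it from z=0 to z≈15. Closing with flat bottom and top caps and triangulating gives 36 facets — a regular 10-sided prism (a cylinder approximated with 10 flat sides), circumscribed radius ≈ 9.39 mm, height ≈ 15 mm.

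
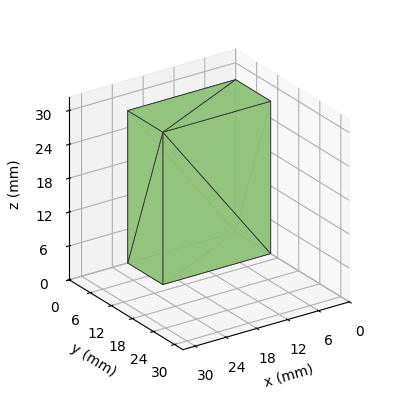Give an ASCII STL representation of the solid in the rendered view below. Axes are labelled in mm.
Reading the render: the shape is a rectangular box, roughly 21 × 10 mm footprint and 27 mm tall (dimensions read to the nearest mm from the axis ticks). For the STL, each face is triangulated and given an outward normal.

solid part
  facet normal 0.0000 0.0000 -1.0000
    outer loop
      vertex 21.000 10.000 0.000
      vertex 21.000 0.000 0.000
      vertex 0.000 0.000 0.000
    endloop
  endfacet
  facet normal 0.0000 0.0000 -1.0000
    outer loop
      vertex 0.000 10.000 0.000
      vertex 21.000 10.000 0.000
      vertex 0.000 0.000 0.000
    endloop
  endfacet
  facet normal 0.0000 0.0000 1.0000
    outer loop
      vertex 0.000 0.000 27.000
      vertex 21.000 0.000 27.000
      vertex 21.000 10.000 27.000
    endloop
  endfacet
  facet normal 0.0000 0.0000 1.0000
    outer loop
      vertex 0.000 0.000 27.000
      vertex 21.000 10.000 27.000
      vertex 0.000 10.000 27.000
    endloop
  endfacet
  facet normal 0.0000 -1.0000 0.0000
    outer loop
      vertex 0.000 0.000 0.000
      vertex 21.000 0.000 0.000
      vertex 21.000 0.000 27.000
    endloop
  endfacet
  facet normal 0.0000 -1.0000 0.0000
    outer loop
      vertex 0.000 0.000 0.000
      vertex 21.000 0.000 27.000
      vertex 0.000 0.000 27.000
    endloop
  endfacet
  facet normal 0.0000 1.0000 0.0000
    outer loop
      vertex 21.000 10.000 27.000
      vertex 21.000 10.000 0.000
      vertex 0.000 10.000 0.000
    endloop
  endfacet
  facet normal 0.0000 1.0000 0.0000
    outer loop
      vertex 0.000 10.000 27.000
      vertex 21.000 10.000 27.000
      vertex 0.000 10.000 0.000
    endloop
  endfacet
  facet normal -1.0000 0.0000 0.0000
    outer loop
      vertex 0.000 10.000 27.000
      vertex 0.000 10.000 0.000
      vertex 0.000 0.000 0.000
    endloop
  endfacet
  facet normal -1.0000 0.0000 0.0000
    outer loop
      vertex 0.000 0.000 27.000
      vertex 0.000 10.000 27.000
      vertex 0.000 0.000 0.000
    endloop
  endfacet
  facet normal 1.0000 0.0000 0.0000
    outer loop
      vertex 21.000 0.000 0.000
      vertex 21.000 10.000 0.000
      vertex 21.000 10.000 27.000
    endloop
  endfacet
  facet normal 1.0000 0.0000 0.0000
    outer loop
      vertex 21.000 0.000 0.000
      vertex 21.000 10.000 27.000
      vertex 21.000 0.000 27.000
    endloop
  endfacet
endsolid part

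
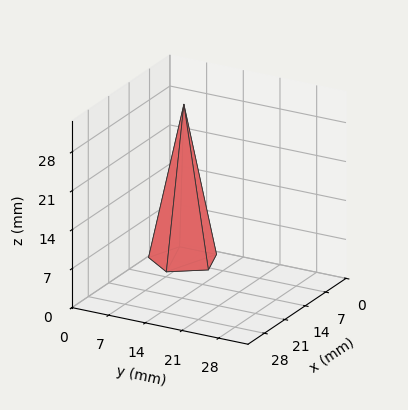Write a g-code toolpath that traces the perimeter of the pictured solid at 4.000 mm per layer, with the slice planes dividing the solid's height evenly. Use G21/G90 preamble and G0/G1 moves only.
Reading the render: the shape is a regular 5-sided pyramid, base circumscribed radius ≈ 6 mm, apex at z ≈ 28 mm (dimensions read to the nearest mm from the axis ticks). For the g-code, the solid's height is divided into equal slices at the stated Δz and each level perimeter traced with G1 moves after a G0 lift.

; perimeter-only toolpath
G21 ; units = mm
G90 ; absolute positioning
G28 ; home
; layer 1
G0 Z4.000
G0 X11.143 Y6.000
G1 X7.589 Y10.891
G1 X1.839 Y9.023
G1 X1.839 Y2.977
G1 X7.589 Y1.109
G1 X11.143 Y6.000
; layer 2
G0 Z8.000
G0 X10.286 Y6.000
G1 X7.324 Y10.076
G1 X2.533 Y8.519
G1 X2.533 Y3.481
G1 X7.324 Y1.924
G1 X10.286 Y6.000
; layer 3
G0 Z12.000
G0 X9.429 Y6.000
G1 X7.059 Y9.261
G1 X3.226 Y8.015
G1 X3.226 Y3.985
G1 X7.059 Y2.739
G1 X9.429 Y6.000
; layer 4
G0 Z16.000
G0 X8.571 Y6.000
G1 X6.795 Y8.445
G1 X3.920 Y7.512
G1 X3.920 Y4.488
G1 X6.795 Y3.555
G1 X8.571 Y6.000
; layer 5
G0 Z20.000
G0 X7.714 Y6.000
G1 X6.530 Y7.630
G1 X4.613 Y7.008
G1 X4.613 Y4.992
G1 X6.530 Y4.370
G1 X7.714 Y6.000
; layer 6
G0 Z24.000
G0 X6.857 Y6.000
G1 X6.265 Y6.815
G1 X5.307 Y6.504
G1 X5.307 Y5.496
G1 X6.265 Y5.185
G1 X6.857 Y6.000
M2 ; end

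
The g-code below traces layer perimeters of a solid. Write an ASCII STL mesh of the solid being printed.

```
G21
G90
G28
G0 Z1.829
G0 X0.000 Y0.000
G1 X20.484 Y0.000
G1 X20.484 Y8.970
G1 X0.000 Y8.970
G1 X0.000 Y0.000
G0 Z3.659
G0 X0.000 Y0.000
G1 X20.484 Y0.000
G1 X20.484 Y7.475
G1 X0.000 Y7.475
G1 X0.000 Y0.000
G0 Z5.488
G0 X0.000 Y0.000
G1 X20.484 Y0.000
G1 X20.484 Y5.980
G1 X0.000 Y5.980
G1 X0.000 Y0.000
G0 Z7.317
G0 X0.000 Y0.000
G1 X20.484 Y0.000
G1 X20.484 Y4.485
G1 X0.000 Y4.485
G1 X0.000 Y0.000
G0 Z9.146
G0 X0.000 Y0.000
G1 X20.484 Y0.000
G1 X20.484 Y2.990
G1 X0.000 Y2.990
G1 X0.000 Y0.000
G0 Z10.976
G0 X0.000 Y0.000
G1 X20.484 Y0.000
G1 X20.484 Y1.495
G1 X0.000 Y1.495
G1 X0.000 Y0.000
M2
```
solid part
  facet normal 0.0000 0.0000 -1.0000
    outer loop
      vertex 20.484 10.465 0.000
      vertex 20.484 0.000 0.000
      vertex 0.000 0.000 0.000
    endloop
  endfacet
  facet normal 0.0000 0.0000 -1.0000
    outer loop
      vertex 0.000 10.465 0.000
      vertex 20.484 10.465 0.000
      vertex 0.000 0.000 0.000
    endloop
  endfacet
  facet normal 0.0000 -1.0000 0.0000
    outer loop
      vertex 0.000 0.000 0.000
      vertex 20.484 0.000 0.000
      vertex 20.484 0.000 12.805
    endloop
  endfacet
  facet normal 0.0000 -1.0000 0.0000
    outer loop
      vertex 0.000 0.000 0.000
      vertex 20.484 0.000 12.805
      vertex 0.000 0.000 12.805
    endloop
  endfacet
  facet normal 0.0000 0.7743 0.6328
    outer loop
      vertex 0.000 0.000 12.805
      vertex 20.484 0.000 12.805
      vertex 20.484 10.465 0.000
    endloop
  endfacet
  facet normal 0.0000 0.7743 0.6328
    outer loop
      vertex 0.000 0.000 12.805
      vertex 20.484 10.465 0.000
      vertex 0.000 10.465 0.000
    endloop
  endfacet
  facet normal -1.0000 0.0000 0.0000
    outer loop
      vertex 0.000 0.000 12.805
      vertex 0.000 10.465 0.000
      vertex 0.000 0.000 0.000
    endloop
  endfacet
  facet normal 1.0000 0.0000 0.0000
    outer loop
      vertex 20.484 0.000 0.000
      vertex 20.484 10.465 0.000
      vertex 20.484 0.000 12.805
    endloop
  endfacet
endsolid part

The G0 Z moves step by Δz≈1.829 mm. The G1 loops shrink linearly with z, so the solid tapers from its base footprint up to z≈12.8. Closing with a flat bottom cap and the tapered top and triangulating gives 8 facets — a wedge (ramp): 20.5 × 10.5 mm base, rising to 12.8 mm along the y=0 edge and sloping linearly to z=0 at y=10.5.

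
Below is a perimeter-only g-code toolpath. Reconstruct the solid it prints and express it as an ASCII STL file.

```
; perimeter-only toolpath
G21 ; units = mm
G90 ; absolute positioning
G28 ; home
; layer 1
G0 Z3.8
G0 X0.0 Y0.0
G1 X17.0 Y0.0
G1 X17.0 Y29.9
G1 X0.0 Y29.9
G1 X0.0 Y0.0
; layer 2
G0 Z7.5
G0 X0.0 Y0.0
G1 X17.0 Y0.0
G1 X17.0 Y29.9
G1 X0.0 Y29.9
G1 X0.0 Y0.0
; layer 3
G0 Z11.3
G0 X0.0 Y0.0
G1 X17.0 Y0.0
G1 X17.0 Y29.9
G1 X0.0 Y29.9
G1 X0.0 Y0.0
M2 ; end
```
solid part
  facet normal 0.0000 0.0000 -1.0000
    outer loop
      vertex 17.0 29.9 0.0
      vertex 17.0 0.0 0.0
      vertex 0.0 0.0 0.0
    endloop
  endfacet
  facet normal 0.0000 0.0000 -1.0000
    outer loop
      vertex 0.0 29.9 0.0
      vertex 17.0 29.9 0.0
      vertex 0.0 0.0 0.0
    endloop
  endfacet
  facet normal 0.0000 0.0000 1.0000
    outer loop
      vertex 0.0 0.0 11.3
      vertex 17.0 0.0 11.3
      vertex 17.0 29.9 11.3
    endloop
  endfacet
  facet normal 0.0000 0.0000 1.0000
    outer loop
      vertex 0.0 0.0 11.3
      vertex 17.0 29.9 11.3
      vertex 0.0 29.9 11.3
    endloop
  endfacet
  facet normal 0.0000 -1.0000 0.0000
    outer loop
      vertex 0.0 0.0 0.0
      vertex 17.0 0.0 0.0
      vertex 17.0 0.0 11.3
    endloop
  endfacet
  facet normal 0.0000 -1.0000 0.0000
    outer loop
      vertex 0.0 0.0 0.0
      vertex 17.0 0.0 11.3
      vertex 0.0 0.0 11.3
    endloop
  endfacet
  facet normal 0.0000 1.0000 0.0000
    outer loop
      vertex 17.0 29.9 11.3
      vertex 17.0 29.9 0.0
      vertex 0.0 29.9 0.0
    endloop
  endfacet
  facet normal 0.0000 1.0000 0.0000
    outer loop
      vertex 0.0 29.9 11.3
      vertex 17.0 29.9 11.3
      vertex 0.0 29.9 0.0
    endloop
  endfacet
  facet normal -1.0000 0.0000 0.0000
    outer loop
      vertex 0.0 29.9 11.3
      vertex 0.0 29.9 0.0
      vertex 0.0 0.0 0.0
    endloop
  endfacet
  facet normal -1.0000 0.0000 0.0000
    outer loop
      vertex 0.0 0.0 11.3
      vertex 0.0 29.9 11.3
      vertex 0.0 0.0 0.0
    endloop
  endfacet
  facet normal 1.0000 0.0000 0.0000
    outer loop
      vertex 17.0 0.0 0.0
      vertex 17.0 29.9 0.0
      vertex 17.0 29.9 11.3
    endloop
  endfacet
  facet normal 1.0000 0.0000 0.0000
    outer loop
      vertex 17.0 0.0 0.0
      vertex 17.0 29.9 11.3
      vertex 17.0 0.0 11.3
    endloop
  endfacet
endsolid part

The G0 Z moves step by Δz≈3.8 mm. Every layer's G1 loop is the same polygon, so the solid is a straight extrusion of it from z=0 to z≈11.3. Closing with flat bottom and top caps and triangulating gives 12 facets — a rectangular box, roughly 17 × 29.9 mm footprint and 11.3 mm tall.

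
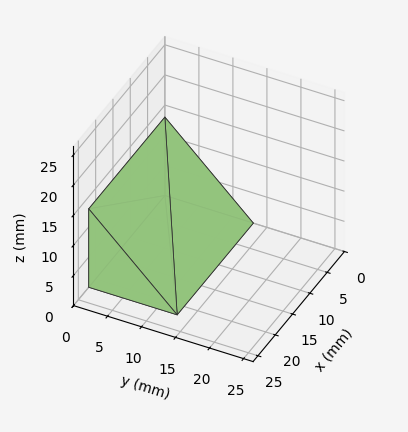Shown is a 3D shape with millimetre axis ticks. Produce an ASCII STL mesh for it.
Reading the render: the shape is a wedge (ramp): 22 × 13 mm base, rising to 13 mm along the y=0 edge and sloping linearly to z=0 at y=13 (dimensions read to the nearest mm from the axis ticks). For the STL, each face is triangulated and given an outward normal.

solid part
  facet normal 0.0000 0.0000 -1.0000
    outer loop
      vertex 22.00 13.00 0.00
      vertex 22.00 0.00 0.00
      vertex 0.00 0.00 0.00
    endloop
  endfacet
  facet normal 0.0000 0.0000 -1.0000
    outer loop
      vertex 0.00 13.00 0.00
      vertex 22.00 13.00 0.00
      vertex 0.00 0.00 0.00
    endloop
  endfacet
  facet normal 0.0000 -1.0000 0.0000
    outer loop
      vertex 0.00 0.00 0.00
      vertex 22.00 0.00 0.00
      vertex 22.00 0.00 13.00
    endloop
  endfacet
  facet normal 0.0000 -1.0000 0.0000
    outer loop
      vertex 0.00 0.00 0.00
      vertex 22.00 0.00 13.00
      vertex 0.00 0.00 13.00
    endloop
  endfacet
  facet normal 0.0000 0.7071 0.7071
    outer loop
      vertex 0.00 0.00 13.00
      vertex 22.00 0.00 13.00
      vertex 22.00 13.00 0.00
    endloop
  endfacet
  facet normal 0.0000 0.7071 0.7071
    outer loop
      vertex 0.00 0.00 13.00
      vertex 22.00 13.00 0.00
      vertex 0.00 13.00 0.00
    endloop
  endfacet
  facet normal -1.0000 0.0000 0.0000
    outer loop
      vertex 0.00 0.00 13.00
      vertex 0.00 13.00 0.00
      vertex 0.00 0.00 0.00
    endloop
  endfacet
  facet normal 1.0000 0.0000 0.0000
    outer loop
      vertex 22.00 0.00 0.00
      vertex 22.00 13.00 0.00
      vertex 22.00 0.00 13.00
    endloop
  endfacet
endsolid part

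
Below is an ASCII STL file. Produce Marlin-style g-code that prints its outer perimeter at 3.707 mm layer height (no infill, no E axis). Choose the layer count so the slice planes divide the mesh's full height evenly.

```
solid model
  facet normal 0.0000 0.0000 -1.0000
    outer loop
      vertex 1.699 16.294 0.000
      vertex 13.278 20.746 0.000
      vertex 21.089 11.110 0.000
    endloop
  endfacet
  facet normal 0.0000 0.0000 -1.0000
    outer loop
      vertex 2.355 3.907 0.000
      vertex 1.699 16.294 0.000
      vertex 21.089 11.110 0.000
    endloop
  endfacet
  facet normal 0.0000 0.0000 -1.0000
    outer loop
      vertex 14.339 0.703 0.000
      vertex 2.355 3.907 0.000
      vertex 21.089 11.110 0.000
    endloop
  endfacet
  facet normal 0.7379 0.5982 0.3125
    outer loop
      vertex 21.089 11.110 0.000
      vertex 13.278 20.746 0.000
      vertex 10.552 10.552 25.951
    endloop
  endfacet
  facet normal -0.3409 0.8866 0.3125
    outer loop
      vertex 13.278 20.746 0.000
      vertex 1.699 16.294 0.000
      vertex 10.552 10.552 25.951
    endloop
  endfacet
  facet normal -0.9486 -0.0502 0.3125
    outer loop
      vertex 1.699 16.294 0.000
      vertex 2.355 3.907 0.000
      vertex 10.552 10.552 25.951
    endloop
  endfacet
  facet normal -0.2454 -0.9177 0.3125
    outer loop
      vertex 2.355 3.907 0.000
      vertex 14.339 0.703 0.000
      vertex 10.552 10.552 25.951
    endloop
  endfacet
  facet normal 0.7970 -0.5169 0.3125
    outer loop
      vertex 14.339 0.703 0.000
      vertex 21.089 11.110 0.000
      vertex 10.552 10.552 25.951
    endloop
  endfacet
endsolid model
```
; perimeter-only toolpath
G21 ; units = mm
G90 ; absolute positioning
G28 ; home
; layer 1
G0 Z3.707
G0 X19.584 Y11.030
G1 X12.889 Y19.290
G1 X2.964 Y15.474
G1 X3.526 Y4.856
G1 X13.798 Y2.110
G1 X19.584 Y11.030
; layer 2
G0 Z7.415
G0 X18.078 Y10.951
G1 X12.499 Y17.833
G1 X4.228 Y14.653
G1 X4.697 Y5.806
G1 X13.257 Y3.517
G1 X18.078 Y10.951
; layer 3
G0 Z11.122
G0 X16.573 Y10.871
G1 X12.110 Y16.377
G1 X5.493 Y13.833
G1 X5.868 Y6.755
G1 X12.716 Y4.924
G1 X16.573 Y10.871
; layer 4
G0 Z14.829
G0 X15.068 Y10.791
G1 X11.720 Y14.921
G1 X6.758 Y13.013
G1 X7.039 Y7.704
G1 X12.175 Y6.331
G1 X15.068 Y10.791
; layer 5
G0 Z18.536
G0 X13.563 Y10.711
G1 X11.331 Y13.465
G1 X8.023 Y12.193
G1 X8.210 Y8.653
G1 X11.634 Y7.738
G1 X13.563 Y10.711
; layer 6
G0 Z22.244
G0 X12.057 Y10.632
G1 X10.941 Y12.008
G1 X9.287 Y11.372
G1 X9.381 Y9.603
G1 X11.093 Y9.145
G1 X12.057 Y10.632
M2 ; end

The solid is a regular 5-sided pyramid, base circumscribed radius ≈ 10.6 mm, apex at z ≈ 26 mm. Slicing at Δz = 3.707 mm — 7 equal slices spanning the solid's height, so layer i sits at z = i·h/7 — gives 6 non-empty perimeters. Each is a 5-segment closed polygon; G0 lifts to the layer z and rapids to the start vertex, then G1 traces the edges. The cross-section shrinks linearly with z (the slice at the apex is degenerate and omitted).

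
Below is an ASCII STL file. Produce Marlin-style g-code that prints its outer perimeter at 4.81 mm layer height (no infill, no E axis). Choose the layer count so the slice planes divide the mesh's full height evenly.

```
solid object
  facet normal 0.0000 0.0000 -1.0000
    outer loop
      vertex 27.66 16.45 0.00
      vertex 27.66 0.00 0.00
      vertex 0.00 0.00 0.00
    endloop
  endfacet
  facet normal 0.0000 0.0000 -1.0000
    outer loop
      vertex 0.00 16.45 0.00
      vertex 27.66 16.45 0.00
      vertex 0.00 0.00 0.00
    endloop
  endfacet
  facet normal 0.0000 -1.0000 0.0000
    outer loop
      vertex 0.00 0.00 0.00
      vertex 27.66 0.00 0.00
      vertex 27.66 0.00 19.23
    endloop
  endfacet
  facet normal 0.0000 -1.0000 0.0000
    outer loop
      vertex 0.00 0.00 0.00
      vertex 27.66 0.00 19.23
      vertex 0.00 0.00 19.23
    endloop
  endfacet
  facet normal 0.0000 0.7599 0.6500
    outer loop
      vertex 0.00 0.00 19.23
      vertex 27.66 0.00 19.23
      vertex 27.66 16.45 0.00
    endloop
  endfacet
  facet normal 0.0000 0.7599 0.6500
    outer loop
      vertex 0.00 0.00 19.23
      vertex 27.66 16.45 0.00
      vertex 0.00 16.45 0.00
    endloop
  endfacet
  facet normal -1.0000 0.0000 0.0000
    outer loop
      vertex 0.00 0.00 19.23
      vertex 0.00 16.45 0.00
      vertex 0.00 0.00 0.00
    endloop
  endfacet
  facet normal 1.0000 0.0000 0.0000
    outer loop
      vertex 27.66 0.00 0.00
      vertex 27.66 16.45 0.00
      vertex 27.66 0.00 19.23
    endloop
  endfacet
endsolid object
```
; perimeter-only toolpath
G21 ; units = mm
G90 ; absolute positioning
G28 ; home
; layer 1
G0 Z4.81
G0 X0.00 Y0.00
G1 X27.66 Y0.00
G1 X27.66 Y12.34
G1 X0.00 Y12.34
G1 X0.00 Y0.00
; layer 2
G0 Z9.62
G0 X0.00 Y0.00
G1 X27.66 Y0.00
G1 X27.66 Y8.22
G1 X0.00 Y8.22
G1 X0.00 Y0.00
; layer 3
G0 Z14.42
G0 X0.00 Y0.00
G1 X27.66 Y0.00
G1 X27.66 Y4.11
G1 X0.00 Y4.11
G1 X0.00 Y0.00
M2 ; end

The solid is a wedge (ramp): 27.7 × 16.4 mm base, rising to 19.2 mm along the y=0 edge and sloping linearly to z=0 at y=16.4. Slicing at Δz = 4.81 mm — 4 equal slices spanning the solid's height, so layer i sits at z = i·h/4 — gives 3 non-empty perimeters. Each is a 4-segment closed polygon; G0 lifts to the layer z and rapids to the start vertex, then G1 traces the edges. The cross-section shrinks linearly with z (the slice at the apex is degenerate and omitted).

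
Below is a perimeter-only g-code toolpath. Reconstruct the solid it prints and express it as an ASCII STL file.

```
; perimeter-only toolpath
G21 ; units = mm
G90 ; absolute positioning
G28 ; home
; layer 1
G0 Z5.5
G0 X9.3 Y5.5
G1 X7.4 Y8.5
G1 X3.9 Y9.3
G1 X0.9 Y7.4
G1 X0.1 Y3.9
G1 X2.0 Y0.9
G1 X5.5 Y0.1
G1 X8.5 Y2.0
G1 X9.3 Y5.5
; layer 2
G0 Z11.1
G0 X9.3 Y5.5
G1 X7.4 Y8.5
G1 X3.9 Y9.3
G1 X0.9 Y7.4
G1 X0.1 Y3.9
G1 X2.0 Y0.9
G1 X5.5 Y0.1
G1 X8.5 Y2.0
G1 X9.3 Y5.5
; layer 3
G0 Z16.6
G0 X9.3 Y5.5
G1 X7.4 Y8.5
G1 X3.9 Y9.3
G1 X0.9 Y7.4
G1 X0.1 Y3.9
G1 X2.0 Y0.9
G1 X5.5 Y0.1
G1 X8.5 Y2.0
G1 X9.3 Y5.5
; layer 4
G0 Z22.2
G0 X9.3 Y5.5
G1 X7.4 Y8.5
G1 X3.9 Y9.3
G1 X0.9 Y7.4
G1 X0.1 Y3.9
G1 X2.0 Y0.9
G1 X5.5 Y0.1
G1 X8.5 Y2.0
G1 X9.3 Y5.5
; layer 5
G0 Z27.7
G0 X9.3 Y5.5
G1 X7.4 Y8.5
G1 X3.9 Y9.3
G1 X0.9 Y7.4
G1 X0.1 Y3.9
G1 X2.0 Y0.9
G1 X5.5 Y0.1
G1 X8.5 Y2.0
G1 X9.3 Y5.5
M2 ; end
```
solid part
  facet normal 0.0000 0.0000 -1.0000
    outer loop
      vertex 3.9 9.3 0.0
      vertex 7.4 8.5 0.0
      vertex 9.3 5.5 0.0
    endloop
  endfacet
  facet normal 0.0000 0.0000 -1.0000
    outer loop
      vertex 0.9 7.4 0.0
      vertex 3.9 9.3 0.0
      vertex 9.3 5.5 0.0
    endloop
  endfacet
  facet normal 0.0000 0.0000 -1.0000
    outer loop
      vertex 0.1 3.9 0.0
      vertex 0.9 7.4 0.0
      vertex 9.3 5.5 0.0
    endloop
  endfacet
  facet normal 0.0000 0.0000 -1.0000
    outer loop
      vertex 2.0 0.9 0.0
      vertex 0.1 3.9 0.0
      vertex 9.3 5.5 0.0
    endloop
  endfacet
  facet normal 0.0000 0.0000 -1.0000
    outer loop
      vertex 5.5 0.1 0.0
      vertex 2.0 0.9 0.0
      vertex 9.3 5.5 0.0
    endloop
  endfacet
  facet normal 0.0000 0.0000 -1.0000
    outer loop
      vertex 8.5 2.0 0.0
      vertex 5.5 0.1 0.0
      vertex 9.3 5.5 0.0
    endloop
  endfacet
  facet normal 0.0000 0.0000 1.0000
    outer loop
      vertex 9.3 5.5 27.7
      vertex 7.4 8.5 27.7
      vertex 3.9 9.3 27.7
    endloop
  endfacet
  facet normal 0.0000 0.0000 1.0000
    outer loop
      vertex 9.3 5.5 27.7
      vertex 3.9 9.3 27.7
      vertex 0.9 7.4 27.7
    endloop
  endfacet
  facet normal 0.0000 0.0000 1.0000
    outer loop
      vertex 9.3 5.5 27.7
      vertex 0.9 7.4 27.7
      vertex 0.1 3.9 27.7
    endloop
  endfacet
  facet normal 0.0000 0.0000 1.0000
    outer loop
      vertex 9.3 5.5 27.7
      vertex 0.1 3.9 27.7
      vertex 2.0 0.9 27.7
    endloop
  endfacet
  facet normal 0.0000 0.0000 1.0000
    outer loop
      vertex 9.3 5.5 27.7
      vertex 2.0 0.9 27.7
      vertex 5.5 0.1 27.7
    endloop
  endfacet
  facet normal 0.0000 0.0000 1.0000
    outer loop
      vertex 9.3 5.5 27.7
      vertex 5.5 0.1 27.7
      vertex 8.5 2.0 27.7
    endloop
  endfacet
  facet normal 0.8448 0.5351 0.0000
    outer loop
      vertex 9.3 5.5 0.0
      vertex 7.4 8.5 0.0
      vertex 7.4 8.5 27.7
    endloop
  endfacet
  facet normal 0.8448 0.5351 0.0000
    outer loop
      vertex 9.3 5.5 0.0
      vertex 7.4 8.5 27.7
      vertex 9.3 5.5 27.7
    endloop
  endfacet
  facet normal 0.2228 0.9749 0.0000
    outer loop
      vertex 7.4 8.5 0.0
      vertex 3.9 9.3 0.0
      vertex 3.9 9.3 27.7
    endloop
  endfacet
  facet normal 0.2228 0.9749 0.0000
    outer loop
      vertex 7.4 8.5 0.0
      vertex 3.9 9.3 27.7
      vertex 7.4 8.5 27.7
    endloop
  endfacet
  facet normal -0.5351 0.8448 0.0000
    outer loop
      vertex 3.9 9.3 0.0
      vertex 0.9 7.4 0.0
      vertex 0.9 7.4 27.7
    endloop
  endfacet
  facet normal -0.5351 0.8448 0.0000
    outer loop
      vertex 3.9 9.3 0.0
      vertex 0.9 7.4 27.7
      vertex 3.9 9.3 27.7
    endloop
  endfacet
  facet normal -0.9749 0.2228 0.0000
    outer loop
      vertex 0.9 7.4 0.0
      vertex 0.1 3.9 0.0
      vertex 0.1 3.9 27.7
    endloop
  endfacet
  facet normal -0.9749 0.2228 0.0000
    outer loop
      vertex 0.9 7.4 0.0
      vertex 0.1 3.9 27.7
      vertex 0.9 7.4 27.7
    endloop
  endfacet
  facet normal -0.8448 -0.5351 0.0000
    outer loop
      vertex 0.1 3.9 0.0
      vertex 2.0 0.9 0.0
      vertex 2.0 0.9 27.7
    endloop
  endfacet
  facet normal -0.8448 -0.5351 0.0000
    outer loop
      vertex 0.1 3.9 0.0
      vertex 2.0 0.9 27.7
      vertex 0.1 3.9 27.7
    endloop
  endfacet
  facet normal -0.2228 -0.9749 0.0000
    outer loop
      vertex 2.0 0.9 0.0
      vertex 5.5 0.1 0.0
      vertex 5.5 0.1 27.7
    endloop
  endfacet
  facet normal -0.2228 -0.9749 0.0000
    outer loop
      vertex 2.0 0.9 0.0
      vertex 5.5 0.1 27.7
      vertex 2.0 0.9 27.7
    endloop
  endfacet
  facet normal 0.5351 -0.8448 0.0000
    outer loop
      vertex 5.5 0.1 0.0
      vertex 8.5 2.0 0.0
      vertex 8.5 2.0 27.7
    endloop
  endfacet
  facet normal 0.5351 -0.8448 0.0000
    outer loop
      vertex 5.5 0.1 0.0
      vertex 8.5 2.0 27.7
      vertex 5.5 0.1 27.7
    endloop
  endfacet
  facet normal 0.9749 -0.2228 0.0000
    outer loop
      vertex 8.5 2.0 0.0
      vertex 9.3 5.5 0.0
      vertex 9.3 5.5 27.7
    endloop
  endfacet
  facet normal 0.9749 -0.2228 0.0000
    outer loop
      vertex 8.5 2.0 0.0
      vertex 9.3 5.5 27.7
      vertex 8.5 2.0 27.7
    endloop
  endfacet
endsolid part

The G0 Z moves step by Δz≈5.5 mm. Every layer's G1 loop is the same polygon, so the solid is a straight extrusion of it from z=0 to z≈27.7. Closing with flat bottom and top caps and triangulating gives 28 facets — a regular 8-sided prism (a cylinder approximated with 8 flat sides), circumscribed radius ≈ 4.7 mm, height ≈ 27.7 mm.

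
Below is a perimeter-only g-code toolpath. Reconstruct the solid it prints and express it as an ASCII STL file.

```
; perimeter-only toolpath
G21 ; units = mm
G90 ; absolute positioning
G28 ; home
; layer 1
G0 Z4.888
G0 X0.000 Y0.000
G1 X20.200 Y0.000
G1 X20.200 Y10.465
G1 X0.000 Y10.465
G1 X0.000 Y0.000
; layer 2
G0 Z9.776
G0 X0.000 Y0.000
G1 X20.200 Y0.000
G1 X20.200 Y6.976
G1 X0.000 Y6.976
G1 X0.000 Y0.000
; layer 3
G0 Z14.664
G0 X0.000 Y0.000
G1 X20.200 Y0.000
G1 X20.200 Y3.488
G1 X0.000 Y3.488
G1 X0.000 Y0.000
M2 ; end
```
solid part
  facet normal 0.0000 0.0000 -1.0000
    outer loop
      vertex 20.200 13.953 0.000
      vertex 20.200 0.000 0.000
      vertex 0.000 0.000 0.000
    endloop
  endfacet
  facet normal 0.0000 0.0000 -1.0000
    outer loop
      vertex 0.000 13.953 0.000
      vertex 20.200 13.953 0.000
      vertex 0.000 0.000 0.000
    endloop
  endfacet
  facet normal 0.0000 -1.0000 0.0000
    outer loop
      vertex 0.000 0.000 0.000
      vertex 20.200 0.000 0.000
      vertex 20.200 0.000 19.552
    endloop
  endfacet
  facet normal 0.0000 -1.0000 0.0000
    outer loop
      vertex 0.000 0.000 0.000
      vertex 20.200 0.000 19.552
      vertex 0.000 0.000 19.552
    endloop
  endfacet
  facet normal 0.0000 0.8140 0.5809
    outer loop
      vertex 0.000 0.000 19.552
      vertex 20.200 0.000 19.552
      vertex 20.200 13.953 0.000
    endloop
  endfacet
  facet normal 0.0000 0.8140 0.5809
    outer loop
      vertex 0.000 0.000 19.552
      vertex 20.200 13.953 0.000
      vertex 0.000 13.953 0.000
    endloop
  endfacet
  facet normal -1.0000 0.0000 0.0000
    outer loop
      vertex 0.000 0.000 19.552
      vertex 0.000 13.953 0.000
      vertex 0.000 0.000 0.000
    endloop
  endfacet
  facet normal 1.0000 0.0000 0.0000
    outer loop
      vertex 20.200 0.000 0.000
      vertex 20.200 13.953 0.000
      vertex 20.200 0.000 19.552
    endloop
  endfacet
endsolid part

The G0 Z moves step by Δz≈4.888 mm. The G1 loops shrink linearly with z, so the solid tapers from its base footprint up to z≈19.6. Closing with a flat bottom cap and the tapered top and triangulating gives 8 facets — a wedge (ramp): 20.2 × 14 mm base, rising to 19.6 mm along the y=0 edge and sloping linearly to z=0 at y=14.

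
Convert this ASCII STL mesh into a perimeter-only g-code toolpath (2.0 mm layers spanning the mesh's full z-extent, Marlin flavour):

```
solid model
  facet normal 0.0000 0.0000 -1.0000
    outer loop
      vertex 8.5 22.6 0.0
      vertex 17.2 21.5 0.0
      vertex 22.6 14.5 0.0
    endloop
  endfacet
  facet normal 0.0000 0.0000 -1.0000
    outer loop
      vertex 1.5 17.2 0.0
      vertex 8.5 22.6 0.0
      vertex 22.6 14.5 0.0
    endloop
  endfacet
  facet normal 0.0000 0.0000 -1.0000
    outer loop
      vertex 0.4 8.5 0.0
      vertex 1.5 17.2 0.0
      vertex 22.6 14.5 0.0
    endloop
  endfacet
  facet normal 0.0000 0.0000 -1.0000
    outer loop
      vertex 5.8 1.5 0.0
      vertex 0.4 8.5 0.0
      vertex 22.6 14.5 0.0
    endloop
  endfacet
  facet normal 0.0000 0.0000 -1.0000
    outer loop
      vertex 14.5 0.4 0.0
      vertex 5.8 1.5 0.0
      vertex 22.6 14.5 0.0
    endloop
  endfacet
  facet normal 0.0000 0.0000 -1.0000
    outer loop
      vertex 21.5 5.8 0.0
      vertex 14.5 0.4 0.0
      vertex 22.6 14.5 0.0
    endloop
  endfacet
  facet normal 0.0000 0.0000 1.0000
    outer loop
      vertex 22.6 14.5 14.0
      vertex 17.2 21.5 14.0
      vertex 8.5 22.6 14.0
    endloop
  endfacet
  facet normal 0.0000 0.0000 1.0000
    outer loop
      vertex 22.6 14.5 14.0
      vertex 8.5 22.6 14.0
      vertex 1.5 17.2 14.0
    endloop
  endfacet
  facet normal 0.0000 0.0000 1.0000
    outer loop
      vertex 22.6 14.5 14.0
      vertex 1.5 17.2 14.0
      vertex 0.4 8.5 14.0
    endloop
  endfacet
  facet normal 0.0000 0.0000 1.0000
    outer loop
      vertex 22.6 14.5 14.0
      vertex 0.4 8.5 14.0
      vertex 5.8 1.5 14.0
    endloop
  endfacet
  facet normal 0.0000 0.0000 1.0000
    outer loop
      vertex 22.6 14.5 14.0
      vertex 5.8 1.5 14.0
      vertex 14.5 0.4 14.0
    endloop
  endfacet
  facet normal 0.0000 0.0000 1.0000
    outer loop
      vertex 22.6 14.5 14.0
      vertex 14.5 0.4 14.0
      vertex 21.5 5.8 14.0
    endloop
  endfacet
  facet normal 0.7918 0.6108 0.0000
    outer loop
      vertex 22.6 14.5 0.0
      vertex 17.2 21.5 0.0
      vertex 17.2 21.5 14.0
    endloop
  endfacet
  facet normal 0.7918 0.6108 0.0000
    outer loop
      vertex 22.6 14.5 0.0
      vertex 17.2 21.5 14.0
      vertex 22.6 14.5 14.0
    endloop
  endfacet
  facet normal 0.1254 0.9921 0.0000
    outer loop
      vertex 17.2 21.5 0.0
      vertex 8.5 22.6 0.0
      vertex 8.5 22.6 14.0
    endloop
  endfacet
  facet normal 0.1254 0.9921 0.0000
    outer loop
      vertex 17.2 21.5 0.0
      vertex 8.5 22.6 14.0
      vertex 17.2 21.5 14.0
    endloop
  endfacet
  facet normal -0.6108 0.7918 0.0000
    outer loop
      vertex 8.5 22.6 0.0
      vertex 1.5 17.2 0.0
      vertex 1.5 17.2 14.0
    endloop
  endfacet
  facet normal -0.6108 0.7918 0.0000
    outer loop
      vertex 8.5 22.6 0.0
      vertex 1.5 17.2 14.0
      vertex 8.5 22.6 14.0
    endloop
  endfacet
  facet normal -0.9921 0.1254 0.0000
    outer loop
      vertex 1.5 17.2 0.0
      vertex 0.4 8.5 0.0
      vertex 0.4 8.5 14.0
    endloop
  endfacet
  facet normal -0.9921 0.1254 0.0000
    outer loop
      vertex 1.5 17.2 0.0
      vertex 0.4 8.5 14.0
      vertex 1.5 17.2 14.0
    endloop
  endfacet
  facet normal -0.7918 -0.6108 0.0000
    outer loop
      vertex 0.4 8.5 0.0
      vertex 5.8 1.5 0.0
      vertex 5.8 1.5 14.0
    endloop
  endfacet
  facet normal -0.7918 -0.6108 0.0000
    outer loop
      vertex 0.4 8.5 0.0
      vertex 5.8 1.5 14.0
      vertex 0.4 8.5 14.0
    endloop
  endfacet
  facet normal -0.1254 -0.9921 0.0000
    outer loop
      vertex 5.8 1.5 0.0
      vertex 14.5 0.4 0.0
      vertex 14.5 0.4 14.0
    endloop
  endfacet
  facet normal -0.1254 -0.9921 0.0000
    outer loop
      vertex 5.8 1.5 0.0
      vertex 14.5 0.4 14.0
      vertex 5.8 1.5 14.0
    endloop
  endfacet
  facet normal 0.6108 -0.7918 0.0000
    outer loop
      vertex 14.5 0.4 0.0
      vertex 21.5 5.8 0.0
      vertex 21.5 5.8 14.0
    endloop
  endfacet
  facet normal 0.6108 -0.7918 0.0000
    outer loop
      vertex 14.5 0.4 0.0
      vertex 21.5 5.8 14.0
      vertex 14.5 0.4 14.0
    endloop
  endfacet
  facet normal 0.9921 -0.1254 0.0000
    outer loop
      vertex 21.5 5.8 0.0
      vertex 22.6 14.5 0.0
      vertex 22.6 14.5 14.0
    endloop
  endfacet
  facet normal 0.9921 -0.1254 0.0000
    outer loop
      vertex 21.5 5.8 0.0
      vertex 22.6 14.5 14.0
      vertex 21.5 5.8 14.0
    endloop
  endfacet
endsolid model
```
; perimeter-only toolpath
G21 ; units = mm
G90 ; absolute positioning
G28 ; home
; layer 1
G0 Z2.0
G0 X22.6 Y14.5
G1 X17.2 Y21.5
G1 X8.5 Y22.6
G1 X1.5 Y17.2
G1 X0.4 Y8.5
G1 X5.8 Y1.5
G1 X14.5 Y0.4
G1 X21.5 Y5.8
G1 X22.6 Y14.5
; layer 2
G0 Z4.0
G0 X22.6 Y14.5
G1 X17.2 Y21.5
G1 X8.5 Y22.6
G1 X1.5 Y17.2
G1 X0.4 Y8.5
G1 X5.8 Y1.5
G1 X14.5 Y0.4
G1 X21.5 Y5.8
G1 X22.6 Y14.5
; layer 3
G0 Z6.0
G0 X22.6 Y14.5
G1 X17.2 Y21.5
G1 X8.5 Y22.6
G1 X1.5 Y17.2
G1 X0.4 Y8.5
G1 X5.8 Y1.5
G1 X14.5 Y0.4
G1 X21.5 Y5.8
G1 X22.6 Y14.5
; layer 4
G0 Z8.0
G0 X22.6 Y14.5
G1 X17.2 Y21.5
G1 X8.5 Y22.6
G1 X1.5 Y17.2
G1 X0.4 Y8.5
G1 X5.8 Y1.5
G1 X14.5 Y0.4
G1 X21.5 Y5.8
G1 X22.6 Y14.5
; layer 5
G0 Z10.0
G0 X22.6 Y14.5
G1 X17.2 Y21.5
G1 X8.5 Y22.6
G1 X1.5 Y17.2
G1 X0.4 Y8.5
G1 X5.8 Y1.5
G1 X14.5 Y0.4
G1 X21.5 Y5.8
G1 X22.6 Y14.5
; layer 6
G0 Z12.0
G0 X22.6 Y14.5
G1 X17.2 Y21.5
G1 X8.5 Y22.6
G1 X1.5 Y17.2
G1 X0.4 Y8.5
G1 X5.8 Y1.5
G1 X14.5 Y0.4
G1 X21.5 Y5.8
G1 X22.6 Y14.5
; layer 7
G0 Z14.0
G0 X22.6 Y14.5
G1 X17.2 Y21.5
G1 X8.5 Y22.6
G1 X1.5 Y17.2
G1 X0.4 Y8.5
G1 X5.8 Y1.5
G1 X14.5 Y0.4
G1 X21.5 Y5.8
G1 X22.6 Y14.5
M2 ; end

The solid is a regular 8-sided prism (a cylinder approximated with 8 flat sides), circumscribed radius ≈ 11.5 mm, height ≈ 14 mm. Slicing at Δz = 2.0 mm — 7 equal slices spanning the solid's height, so layer i sits at z = i·h/7 — gives 7 non-empty perimeters. Each is a 8-segment closed polygon; G0 lifts to the layer z and rapids to the start vertex, then G1 traces the edges.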